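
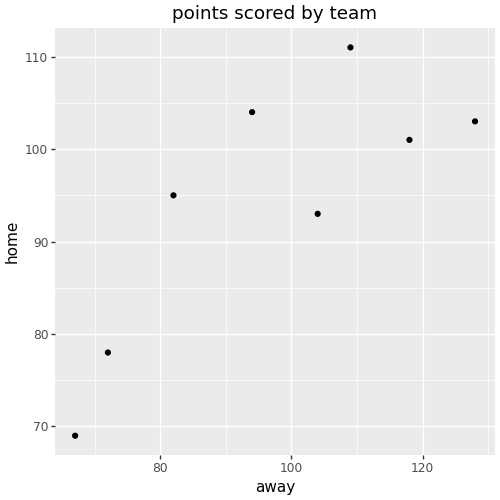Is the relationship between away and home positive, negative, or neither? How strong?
Points are positively correlated; strong (|r| ≈ 0.8).

positive, strong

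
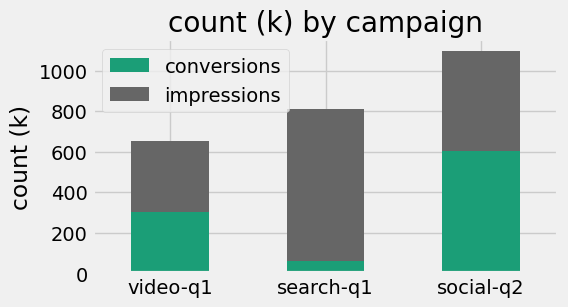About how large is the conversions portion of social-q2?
conversions top ≈ 600, bottom ≈ 0; segment ≈ 600.

≈ 600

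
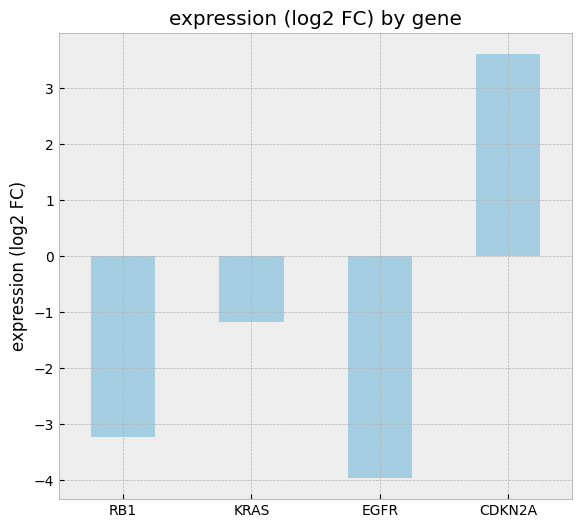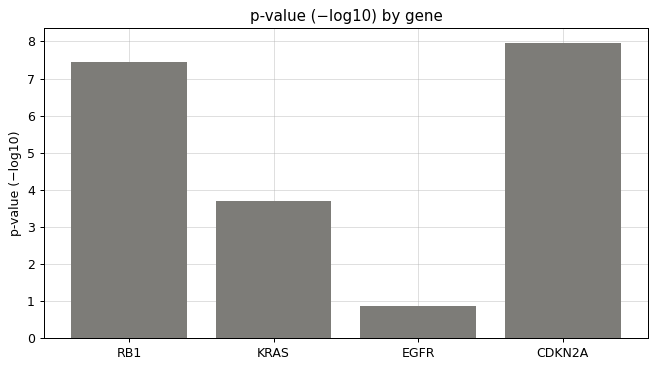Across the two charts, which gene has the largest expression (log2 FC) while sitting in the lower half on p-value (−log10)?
Chart 2 median p-value (−log10) ≈ 6; below-median genes: KRAS, EGFR. Among those, KRAS has the highest expression (log2 FC) (≈ -1).

KRAS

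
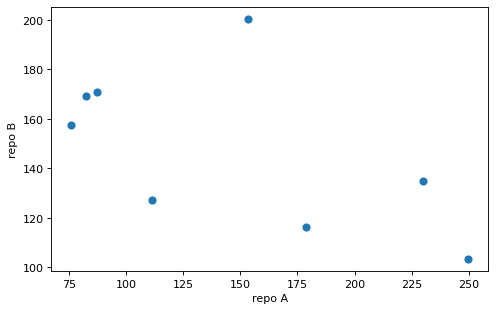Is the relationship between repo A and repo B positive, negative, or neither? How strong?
negative, moderate

Points are negatively correlated; moderate (|r| ≈ 0.6).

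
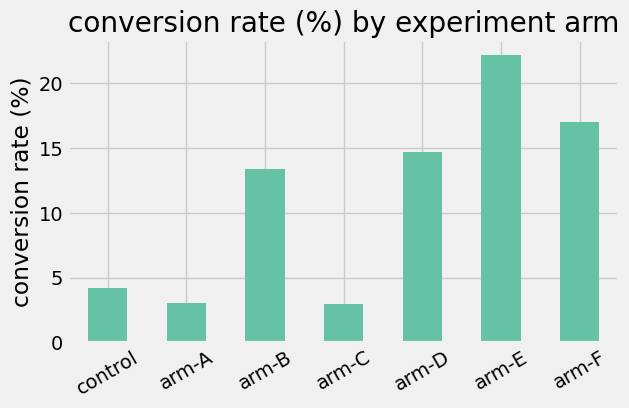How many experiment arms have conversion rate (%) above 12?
Above 12: arm-B, arm-D, arm-E, arm-F.

4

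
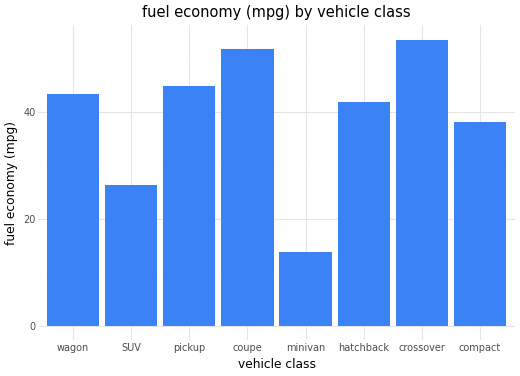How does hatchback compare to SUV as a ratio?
hatchback ≈ 40, SUV ≈ 25; 40/25 ≈ 1.6.

≈ 1.6×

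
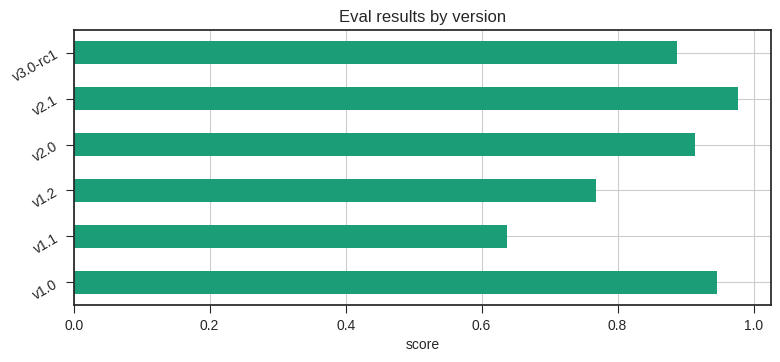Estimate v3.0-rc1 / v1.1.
v3.0-rc1 ≈ 0.9, v1.1 ≈ 0.6; 0.9/0.6 ≈ 1.5.

≈ 1.5×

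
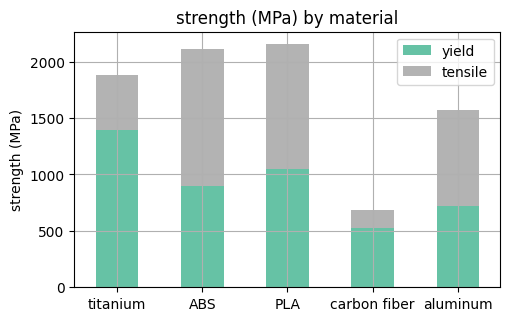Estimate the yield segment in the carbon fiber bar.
≈ 600

yield top ≈ 600, bottom ≈ 0; segment ≈ 600.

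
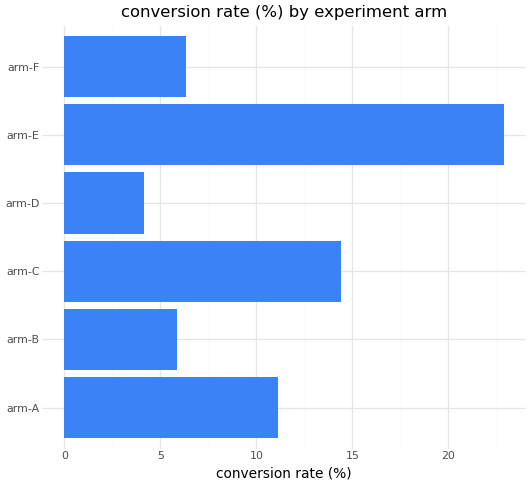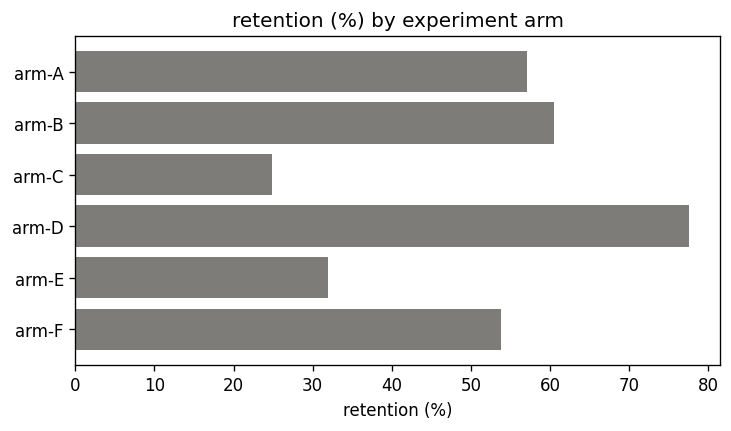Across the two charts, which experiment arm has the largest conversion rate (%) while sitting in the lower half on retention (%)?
arm-E

Chart 2 median retention (%) ≈ 60; below-median experiment arms: arm-C, arm-E, arm-F. Among those, arm-E has the highest conversion rate (%) (≈ 25).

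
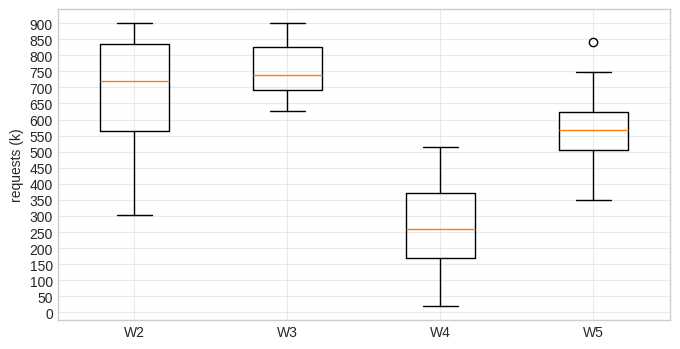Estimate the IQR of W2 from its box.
≈ 300

Q3 ≈ 850, Q1 ≈ 550; IQR ≈ 300.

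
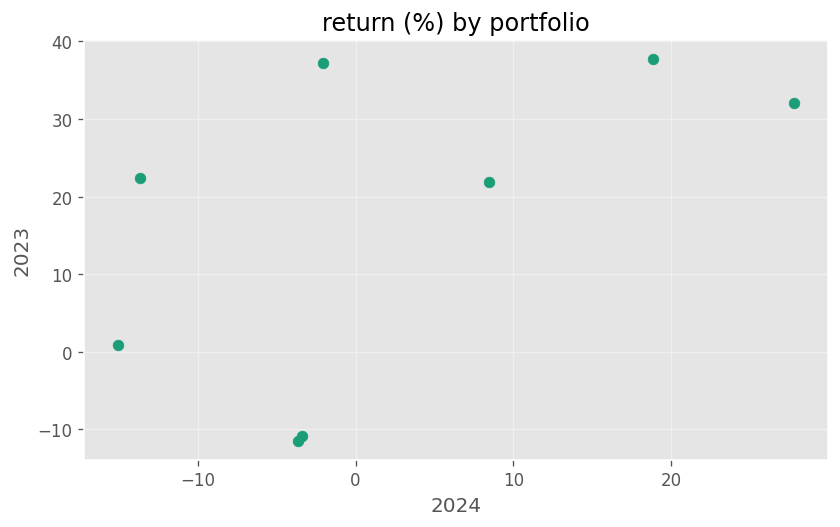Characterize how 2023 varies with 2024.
Points are positively correlated; moderate (|r| ≈ 0.5).

positive, moderate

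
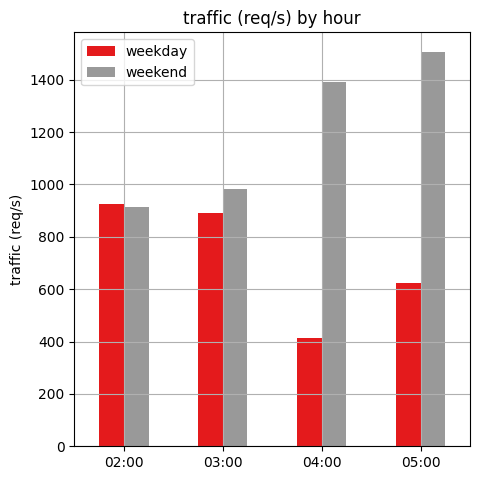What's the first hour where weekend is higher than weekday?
03:00

02:00: weekend ≈ 1000 vs weekday ≈ 1000 (not yet); 03:00: weekend ≈ 1000 vs weekday ≈ 800 (first crossover).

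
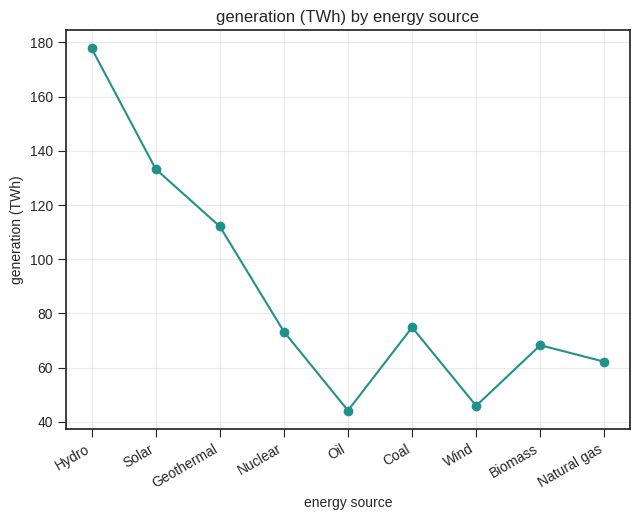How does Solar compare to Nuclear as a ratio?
≈ 1.75×

Solar ≈ 140, Nuclear ≈ 80; 140/80 ≈ 1.75.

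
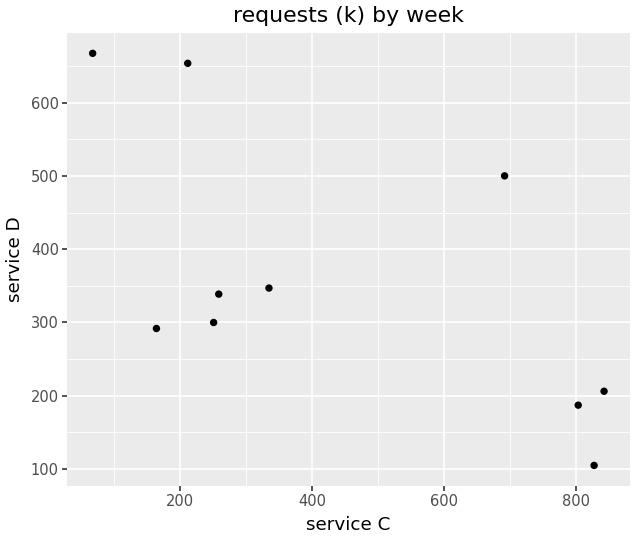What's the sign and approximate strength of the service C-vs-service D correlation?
negative, moderate

Points are negatively correlated; moderate (|r| ≈ 0.6).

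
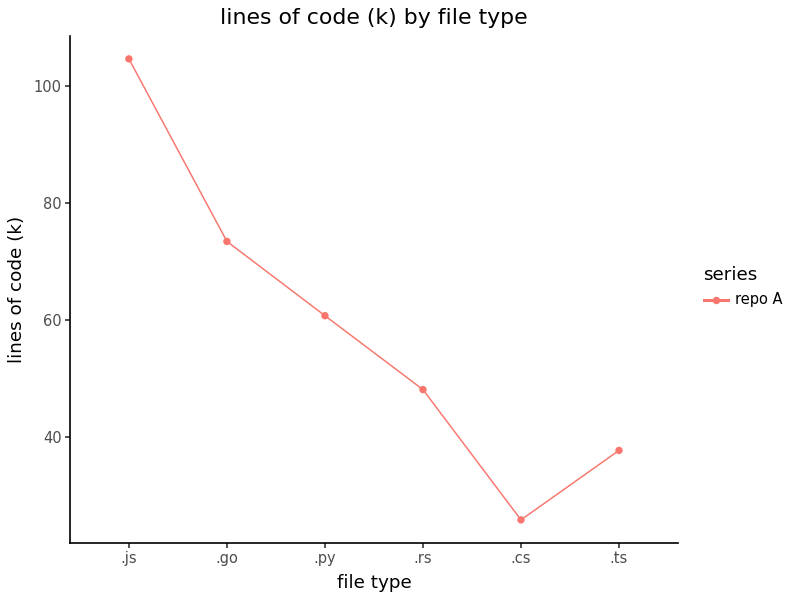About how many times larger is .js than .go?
≈ 1.43×

.js ≈ 100, .go ≈ 70; 100/70 ≈ 1.43.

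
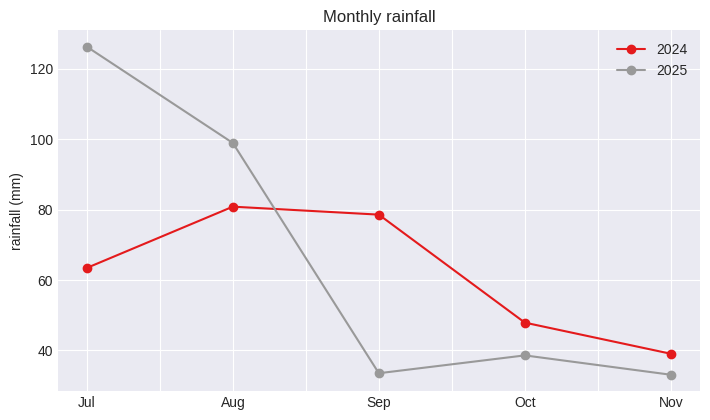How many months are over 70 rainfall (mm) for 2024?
Above 70: Aug, Sep.

2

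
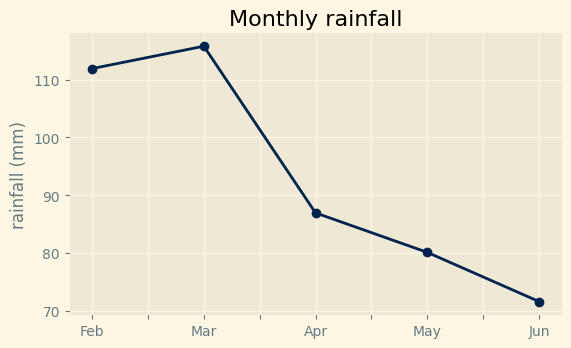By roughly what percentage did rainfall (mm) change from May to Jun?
≈ -12.5%

May ≈ 80, Jun ≈ 70; (70 − 80) / 80 ≈ -12.5%.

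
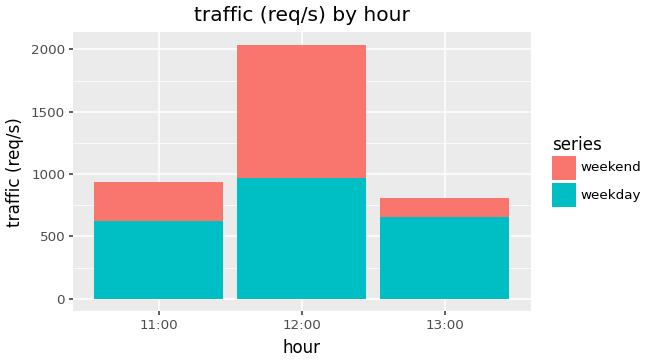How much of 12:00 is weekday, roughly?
weekday top ≈ 1000, bottom ≈ 0; segment ≈ 1000.

≈ 1000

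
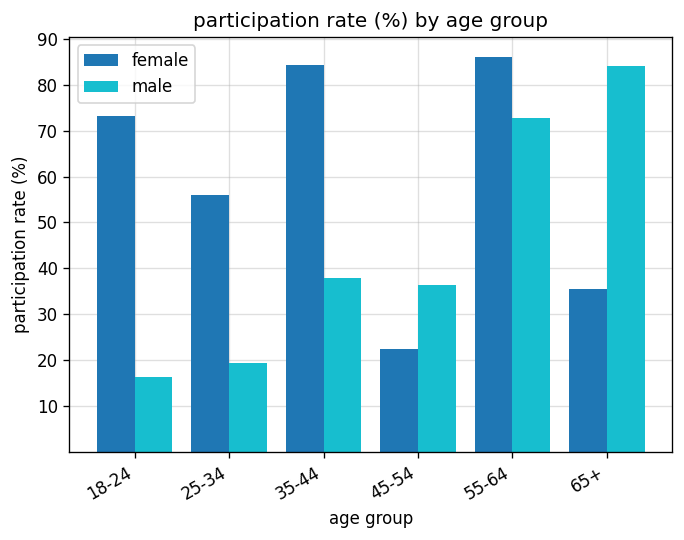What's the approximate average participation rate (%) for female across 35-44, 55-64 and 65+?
(80 + 90 + 40) / 3 ≈ 70.

≈ 70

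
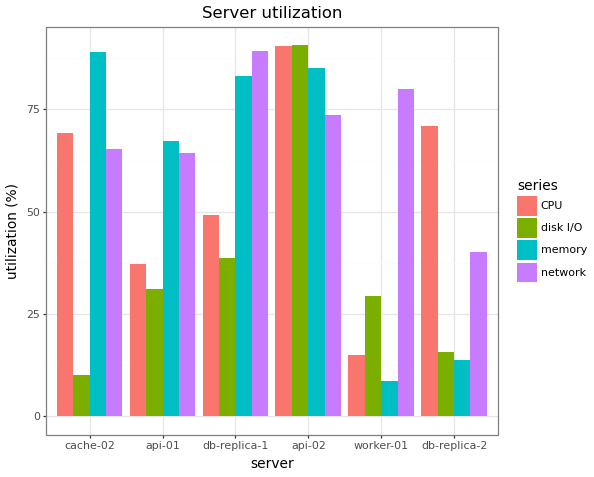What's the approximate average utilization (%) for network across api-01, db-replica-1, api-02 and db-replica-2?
(60 + 90 + 70 + 40) / 4 ≈ 65.

≈ 65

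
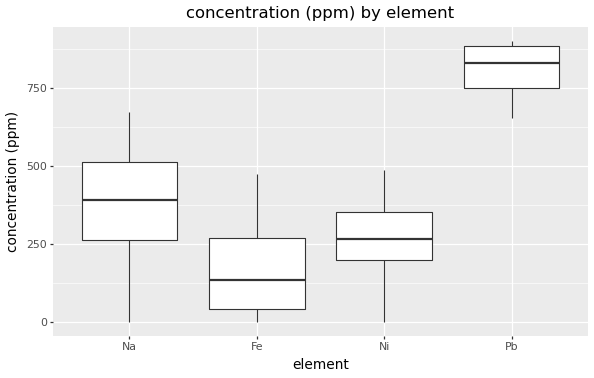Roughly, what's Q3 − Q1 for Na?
≈ 200

Q3 ≈ 500, Q1 ≈ 300; IQR ≈ 200.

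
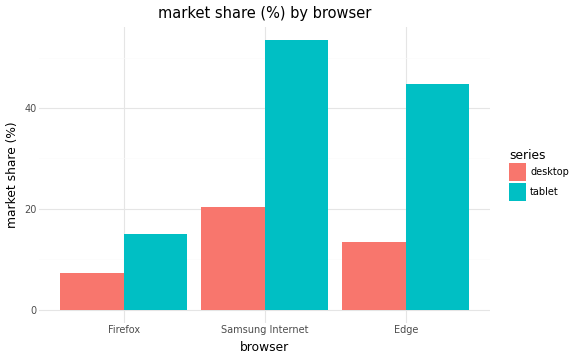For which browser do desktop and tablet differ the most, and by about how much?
Samsung Internet, ≈ 35 %

Samsung Internet: desktop ≈ 20, tablet ≈ 55 → gap ≈ 35. Next-largest (Edge) is only ≈ 30.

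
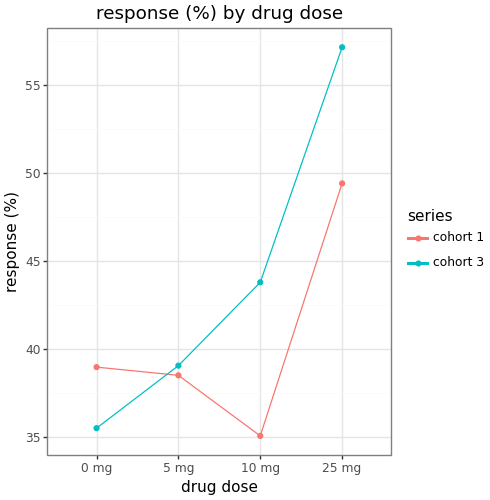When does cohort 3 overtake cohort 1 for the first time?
0 mg: cohort 3 ≈ 36 vs cohort 1 ≈ 38 (not yet); 5 mg: cohort 3 ≈ 40 vs cohort 1 ≈ 38 (first crossover).

5 mg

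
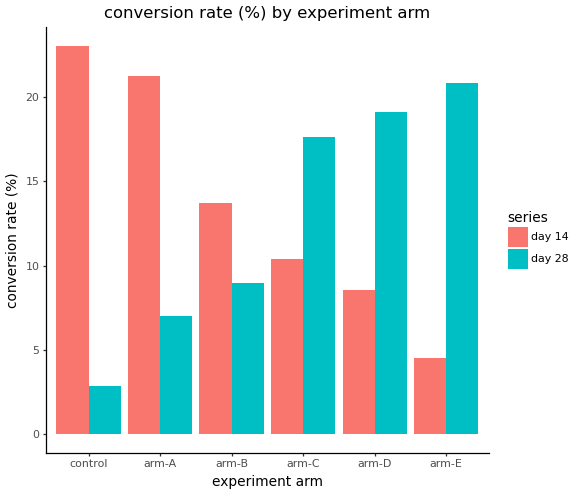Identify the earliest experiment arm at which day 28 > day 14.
arm-B: day 28 ≈ 8 vs day 14 ≈ 14 (not yet); arm-C: day 28 ≈ 18 vs day 14 ≈ 10 (first crossover).

arm-C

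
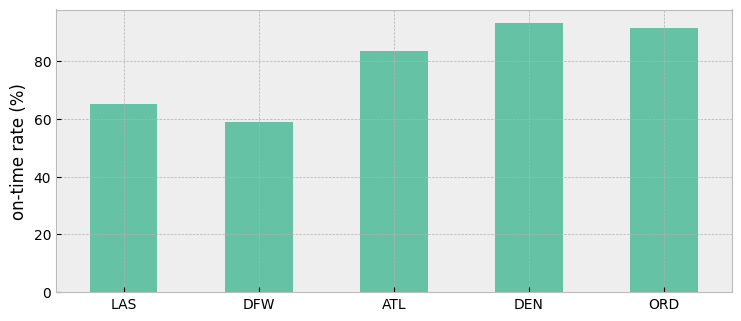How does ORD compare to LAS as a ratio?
ORD ≈ 90, LAS ≈ 70; 90/70 ≈ 1.29.

≈ 1.29×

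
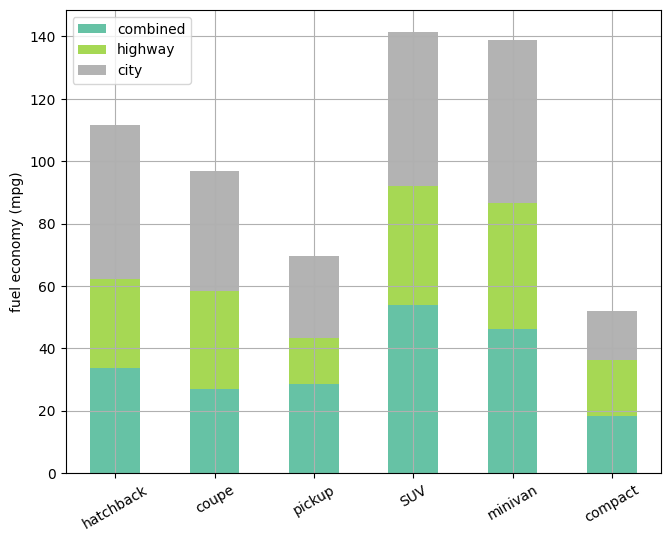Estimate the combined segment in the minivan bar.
≈ 40

combined top ≈ 40, bottom ≈ 0; segment ≈ 40.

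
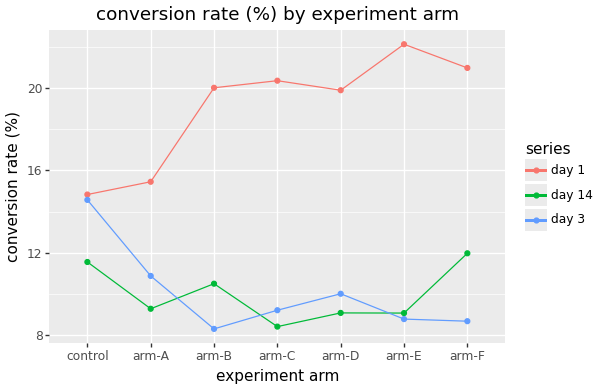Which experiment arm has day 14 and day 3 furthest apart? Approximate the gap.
arm-F: day 14 ≈ 12, day 3 ≈ 8 → gap ≈ 4. Next-largest (control) is only ≈ 2.

arm-F, ≈ 4 %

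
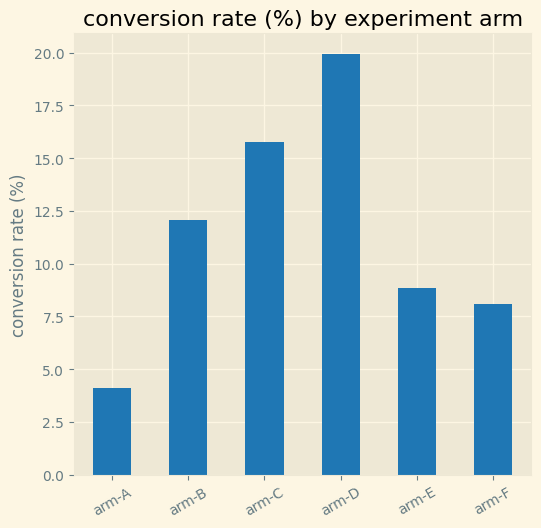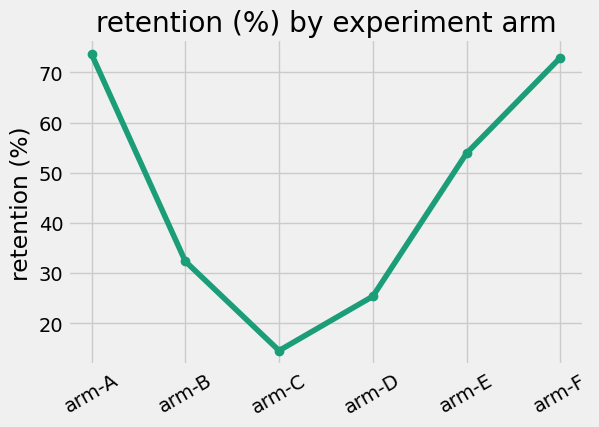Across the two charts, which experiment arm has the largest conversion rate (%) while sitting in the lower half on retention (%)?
arm-D

Chart 2 median retention (%) ≈ 40; below-median experiment arms: arm-B, arm-C, arm-D. Among those, arm-D has the highest conversion rate (%) (≈ 20).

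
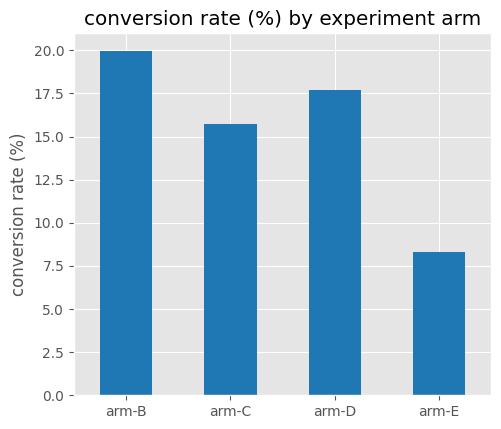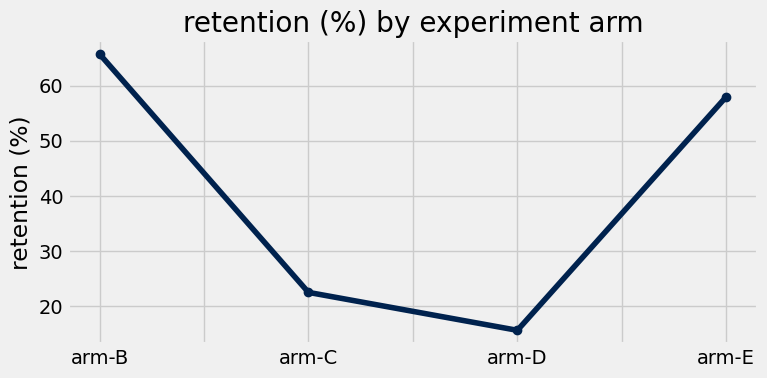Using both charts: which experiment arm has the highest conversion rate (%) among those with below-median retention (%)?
arm-D

Chart 2 median retention (%) ≈ 40; below-median experiment arms: arm-C, arm-D. Among those, arm-D has the highest conversion rate (%) (≈ 18).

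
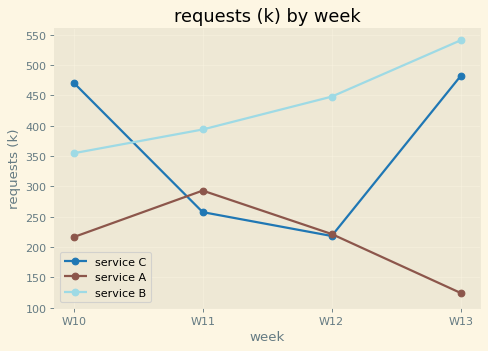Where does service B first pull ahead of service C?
W11

W10: service B ≈ 350 vs service C ≈ 450 (not yet); W11: service B ≈ 400 vs service C ≈ 250 (first crossover).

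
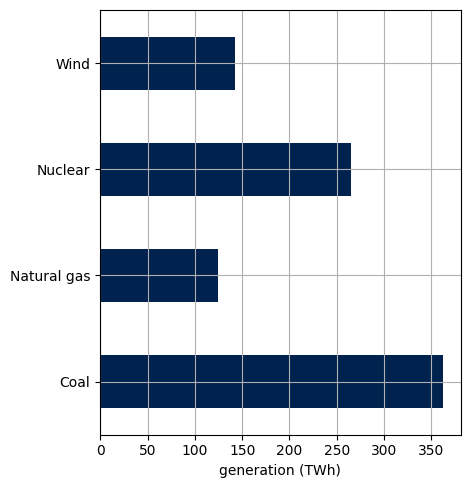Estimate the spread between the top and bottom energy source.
Max Coal ≈ 350, min Natural gas ≈ 100; range ≈ 250.

≈ 250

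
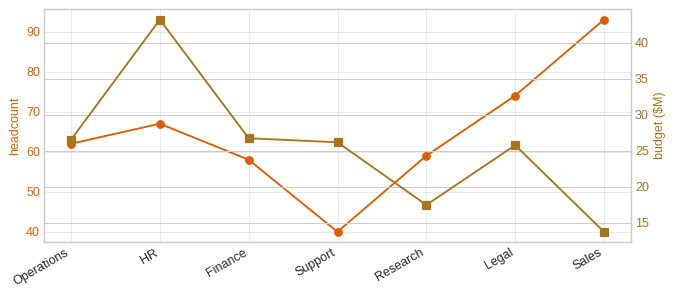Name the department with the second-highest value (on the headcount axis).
Legal

Top 3 (on the headcount axis): Sales ≈ 95, Legal ≈ 75, HR ≈ 65.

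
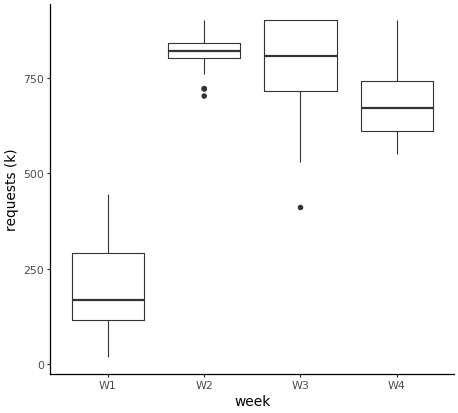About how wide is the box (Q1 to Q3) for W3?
≈ 200

Q3 ≈ 900, Q1 ≈ 700; IQR ≈ 200.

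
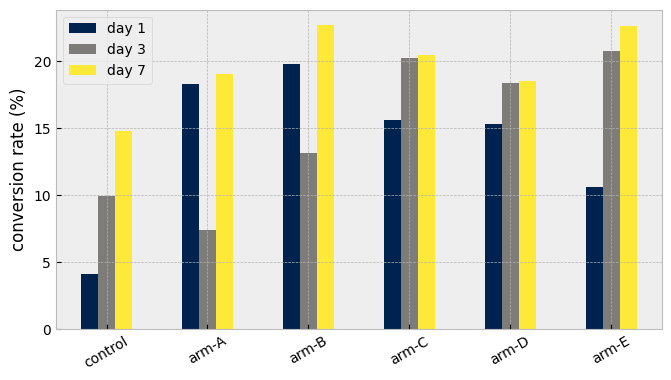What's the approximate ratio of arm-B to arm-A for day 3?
≈ 1.75×

arm-B ≈ 14, arm-A ≈ 8; 14/8 ≈ 1.75.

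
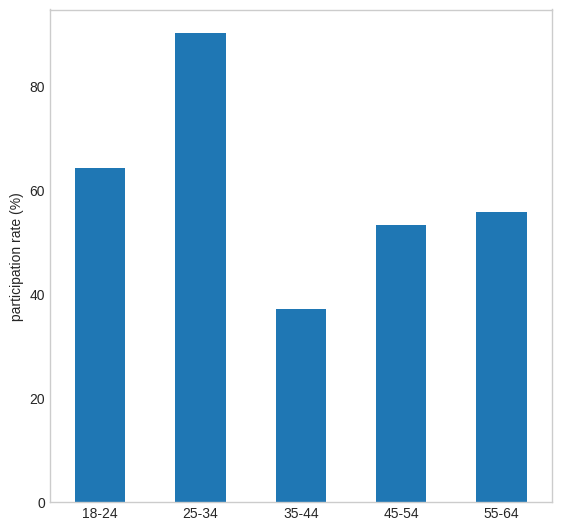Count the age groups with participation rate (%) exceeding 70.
1

Above 70: 25-34.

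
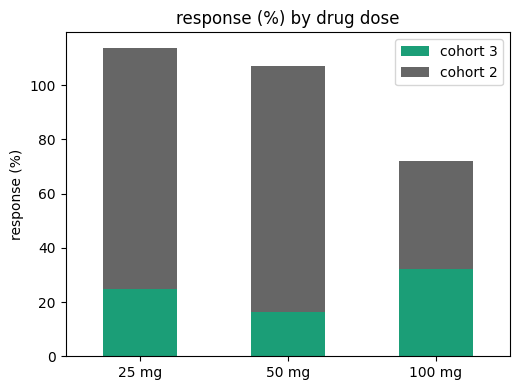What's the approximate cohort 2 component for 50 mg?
cohort 2 top ≈ 110, bottom ≈ 20; segment ≈ 90.

≈ 90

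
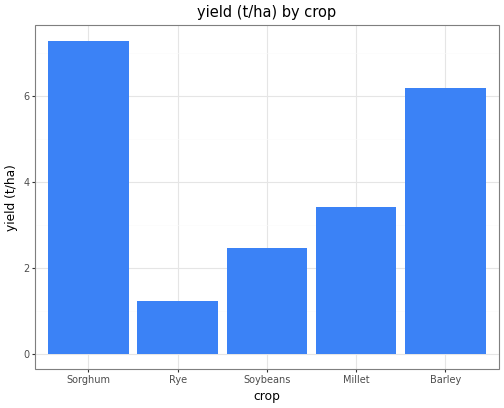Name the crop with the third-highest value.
Top 4: Sorghum ≈ 7, Barley ≈ 6, Millet ≈ 3, Soybeans ≈ 2.

Millet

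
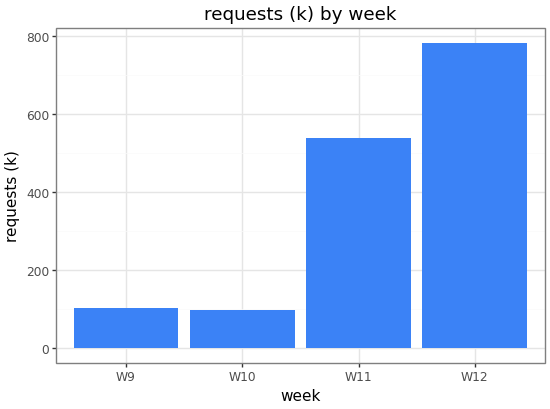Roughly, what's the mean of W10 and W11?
(100 + 500) / 2 ≈ 300.

≈ 300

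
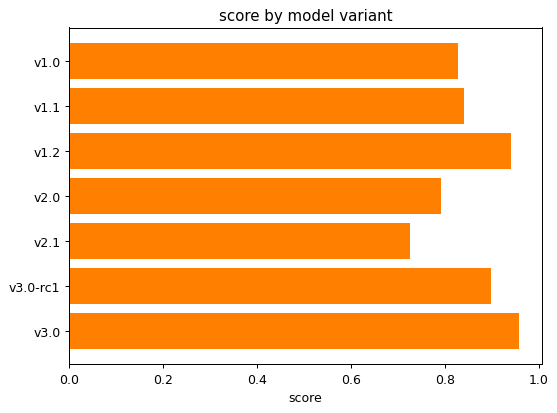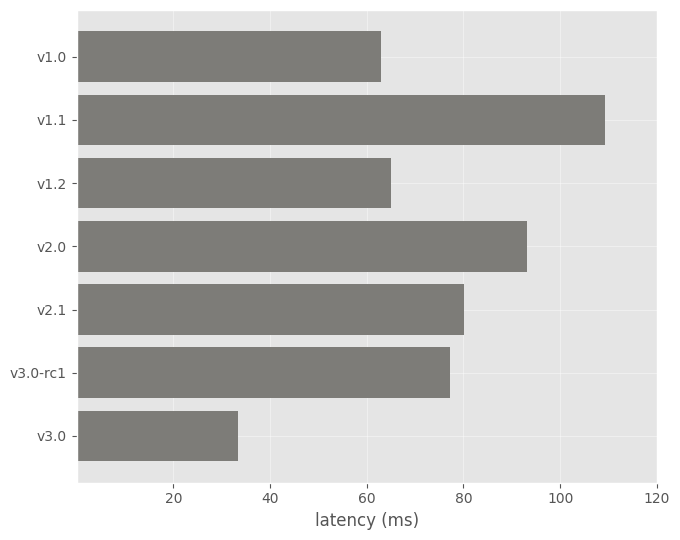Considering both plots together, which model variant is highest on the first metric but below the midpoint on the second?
v3.0

Chart 2 median latency (ms) ≈ 80; below-median model variants: v1.0, v1.2, v3.0. Among those, v3.0 has the highest score (≈ 1).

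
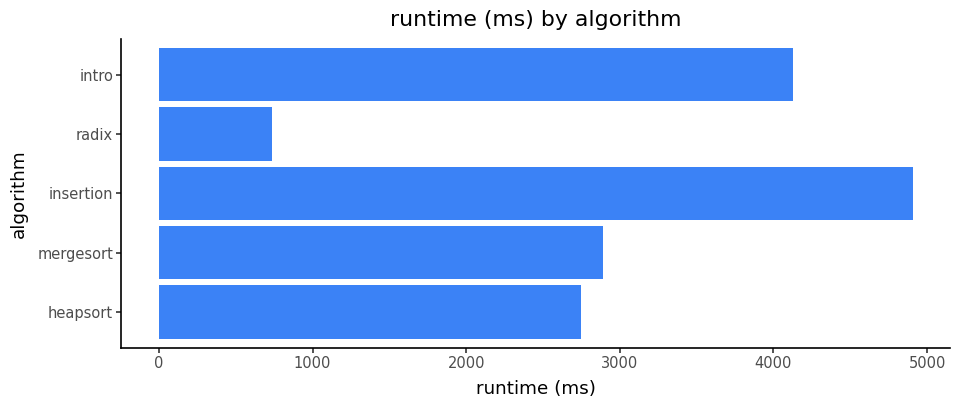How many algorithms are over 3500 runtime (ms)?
2

Above 3500: insertion, intro.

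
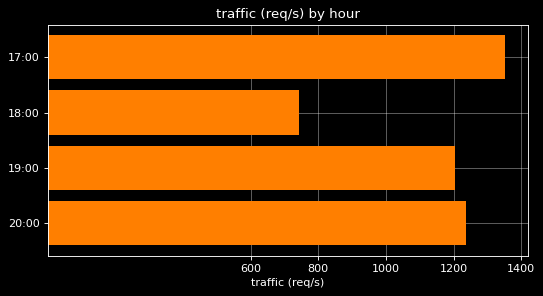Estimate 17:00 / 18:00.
≈ 1.75×

17:00 ≈ 1400, 18:00 ≈ 800; 1400/800 ≈ 1.75.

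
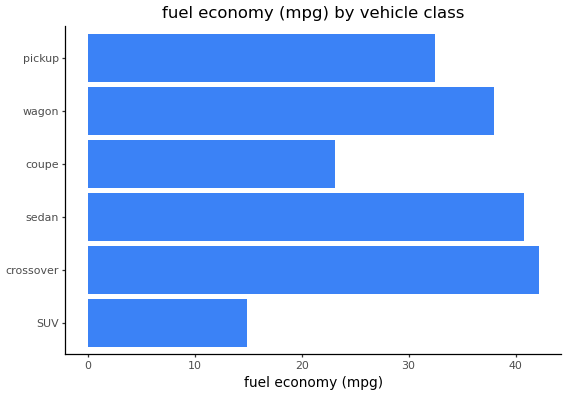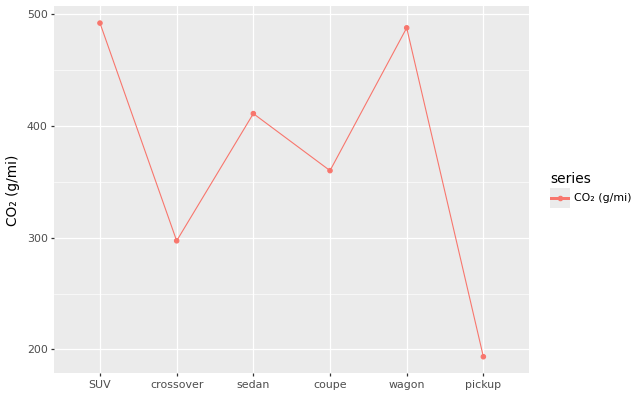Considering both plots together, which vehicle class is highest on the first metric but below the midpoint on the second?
Chart 2 median CO₂ (g/mi) ≈ 400; below-median vehicle classes: crossover, coupe, pickup. Among those, crossover has the highest fuel economy (mpg) (≈ 40).

crossover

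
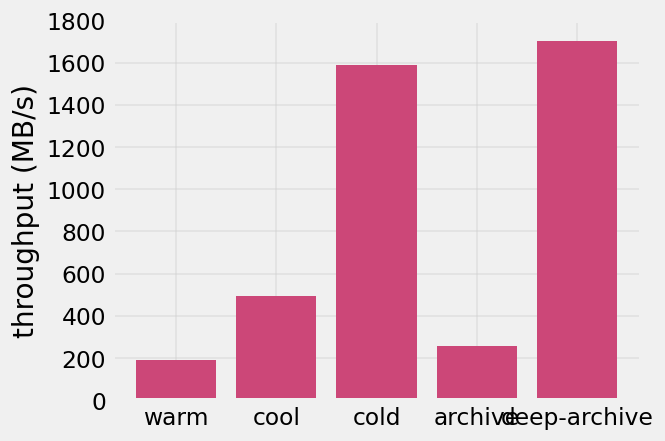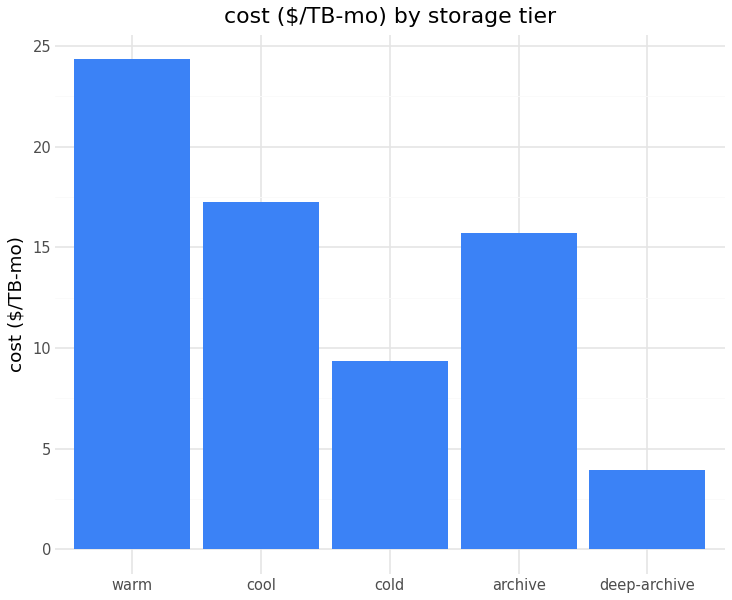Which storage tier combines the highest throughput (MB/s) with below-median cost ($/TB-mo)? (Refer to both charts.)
Chart 2 median cost ($/TB-mo) ≈ 15; below-median storage tiers: cold, deep-archive. Among those, deep-archive has the highest throughput (MB/s) (≈ 1800).

deep-archive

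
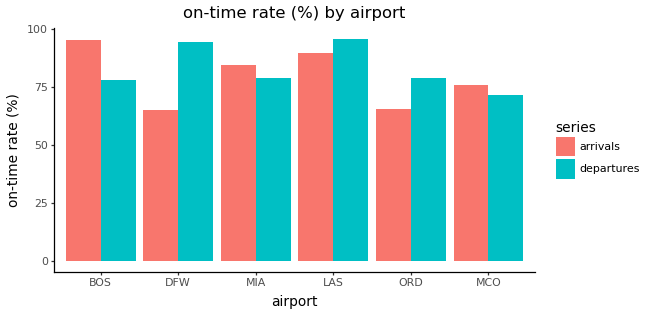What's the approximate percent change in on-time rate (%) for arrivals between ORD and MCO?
ORD ≈ 70, MCO ≈ 80; (80 − 70) / 70 ≈ +14.3%.

≈ +14.3%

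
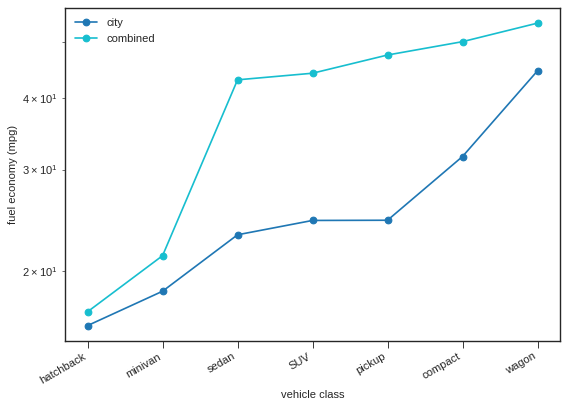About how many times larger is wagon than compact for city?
wagon ≈ 45, compact ≈ 30; 45/30 ≈ 1.5.

≈ 1.5×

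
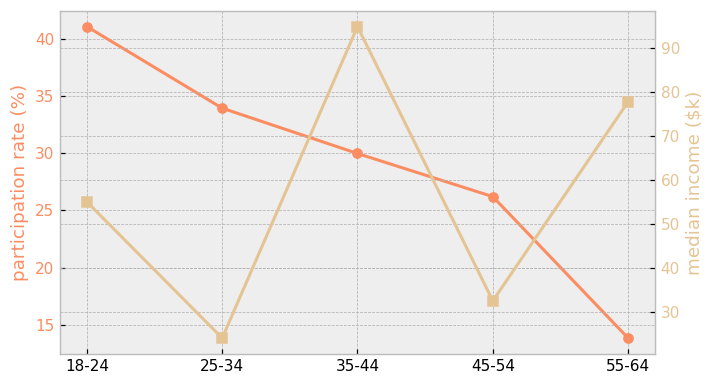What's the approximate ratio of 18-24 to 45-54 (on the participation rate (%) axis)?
≈ 1.6×

18-24 ≈ 40, 45-54 ≈ 25; 40/25 ≈ 1.6.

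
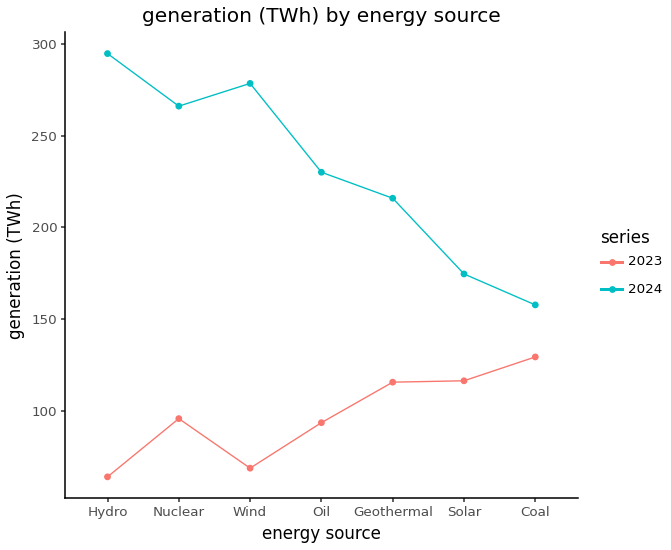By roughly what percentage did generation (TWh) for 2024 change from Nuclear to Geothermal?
≈ -15.4%

Nuclear ≈ 260, Geothermal ≈ 220; (220 − 260) / 260 ≈ -15.4%.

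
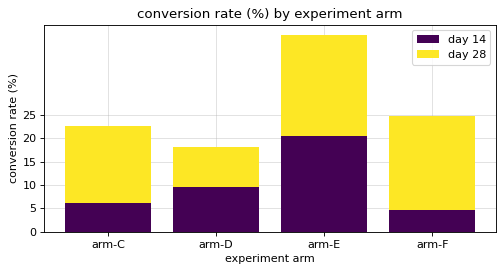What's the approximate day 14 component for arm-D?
≈ 10

day 14 top ≈ 10, bottom ≈ 0; segment ≈ 10.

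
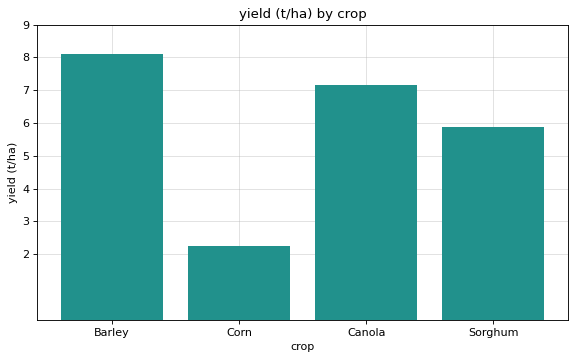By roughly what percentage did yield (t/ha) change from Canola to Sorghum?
Canola ≈ 7, Sorghum ≈ 6; (6 − 7) / 7 ≈ -14.3%.

≈ -14.3%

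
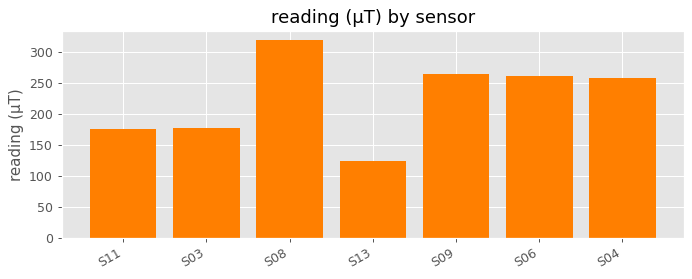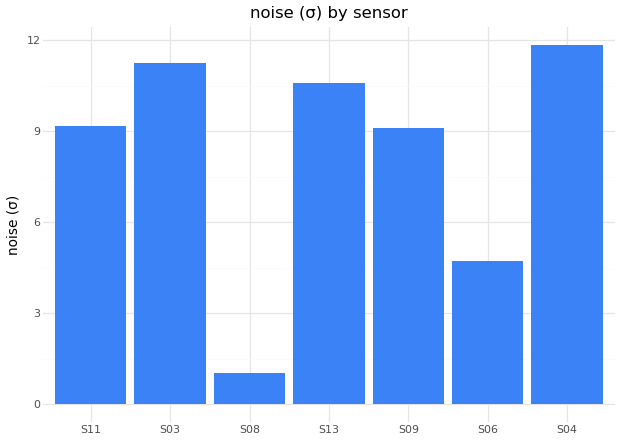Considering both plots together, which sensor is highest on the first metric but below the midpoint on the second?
S08

Chart 2 median noise (σ) ≈ 10; below-median sensors: S08, S09, S06. Among those, S08 has the highest reading (µT) (≈ 300).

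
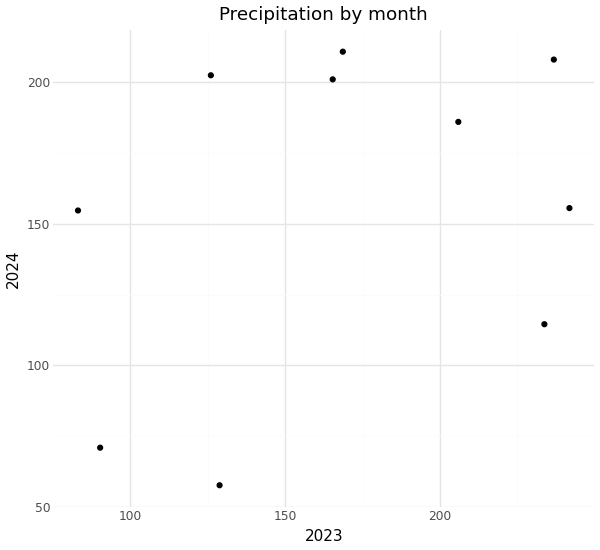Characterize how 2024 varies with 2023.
Points are positively correlated; weak (|r| ≈ 0.3).

positive, weak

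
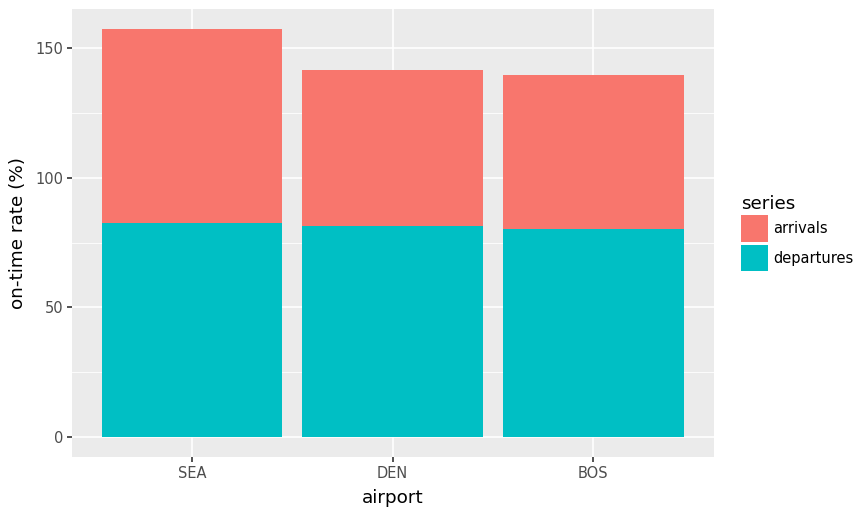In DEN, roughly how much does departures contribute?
departures top ≈ 80, bottom ≈ 0; segment ≈ 80.

≈ 80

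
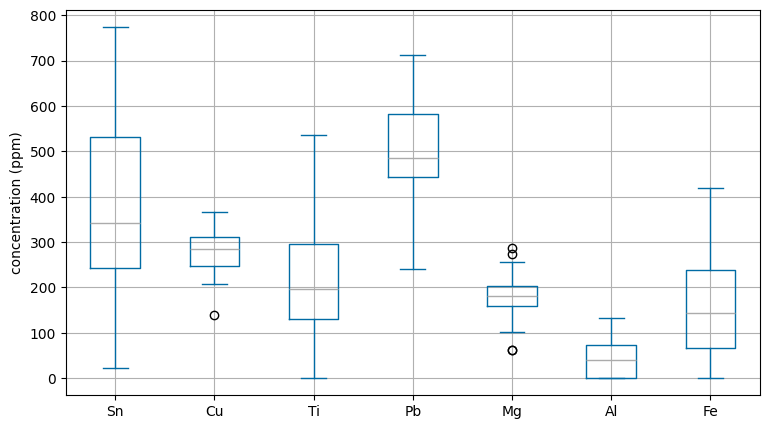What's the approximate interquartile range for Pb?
≈ 150

Q3 ≈ 600, Q1 ≈ 450; IQR ≈ 150.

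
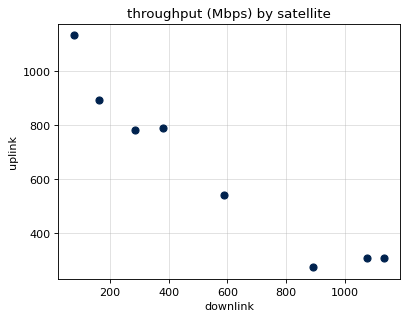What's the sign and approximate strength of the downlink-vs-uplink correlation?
negative, strong

Points are negatively correlated; strong (|r| ≈ 1.0).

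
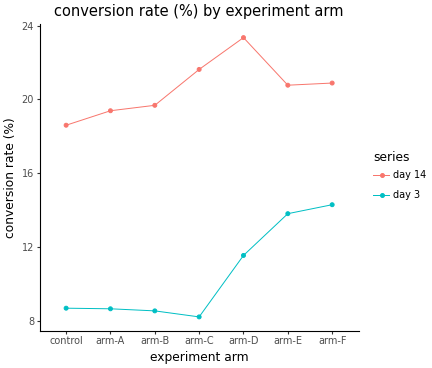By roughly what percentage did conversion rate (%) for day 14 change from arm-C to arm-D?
≈ +9.1%

arm-C ≈ 22, arm-D ≈ 24; (24 − 22) / 22 ≈ +9.1%.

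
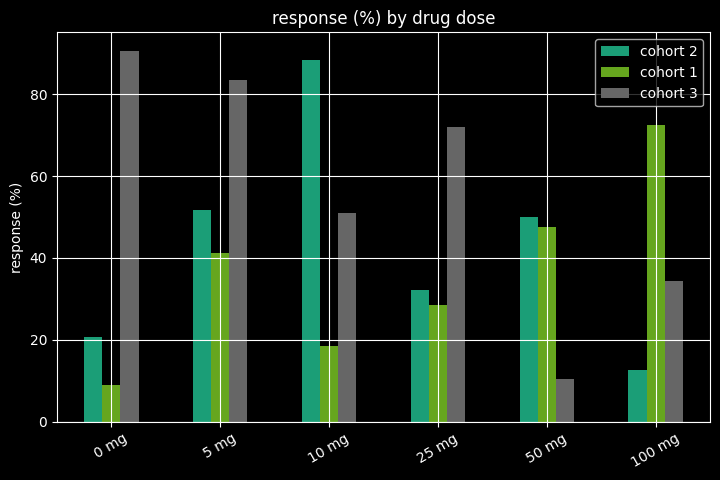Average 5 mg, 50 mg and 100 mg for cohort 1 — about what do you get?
(40 + 50 + 70) / 3 ≈ 53.

≈ 53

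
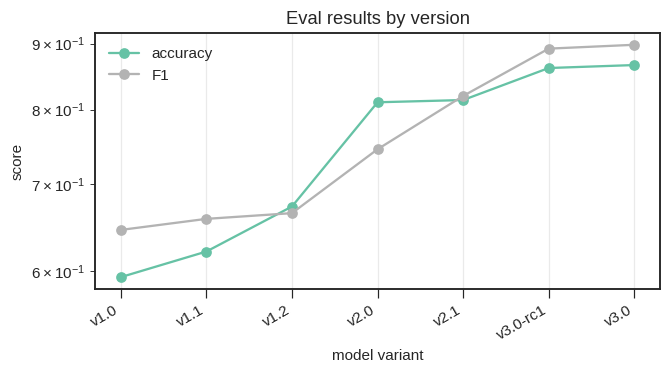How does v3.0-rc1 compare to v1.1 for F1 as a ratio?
≈ 1.38×

v3.0-rc1 ≈ 0.90, v1.1 ≈ 0.65; 0.90/0.65 ≈ 1.38.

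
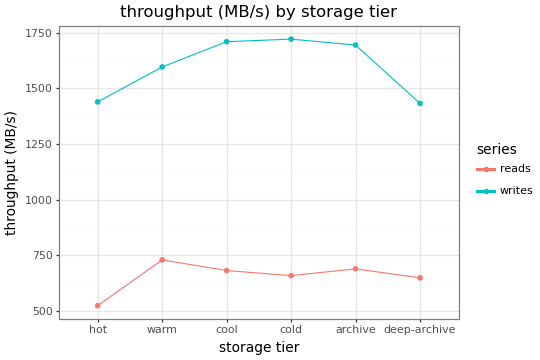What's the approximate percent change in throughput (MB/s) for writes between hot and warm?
hot ≈ 1400, warm ≈ 1600; (1600 − 1400) / 1400 ≈ +14.3%.

≈ +14.3%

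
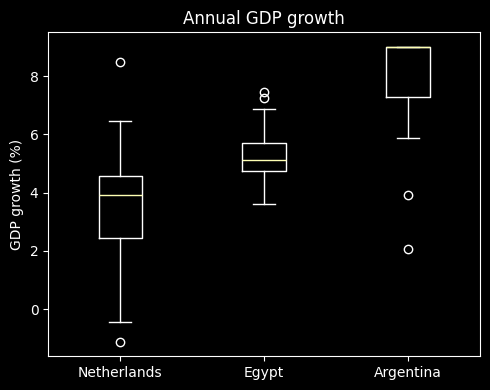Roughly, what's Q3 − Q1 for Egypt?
≈ 1.0

Q3 ≈ 5.5, Q1 ≈ 4.5; IQR ≈ 1.0.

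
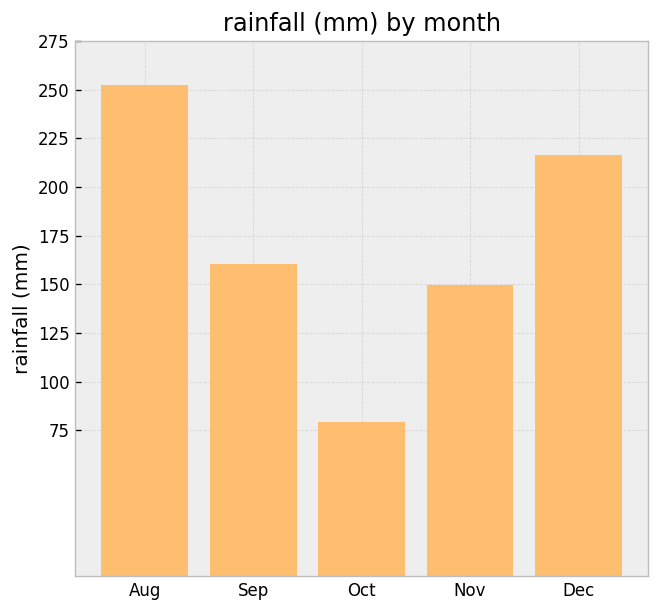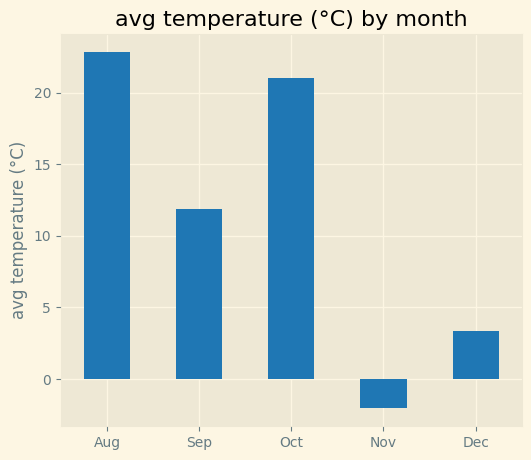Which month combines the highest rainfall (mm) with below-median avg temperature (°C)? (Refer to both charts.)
Chart 2 median avg temperature (°C) ≈ 10; below-median months: Nov, Dec. Among those, Dec has the highest rainfall (mm) (≈ 225).

Dec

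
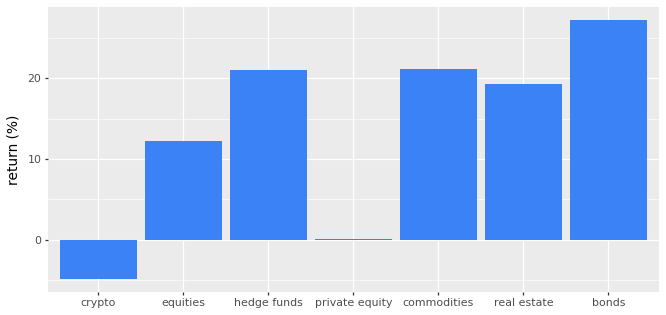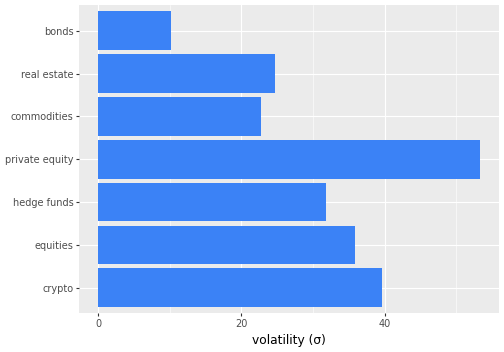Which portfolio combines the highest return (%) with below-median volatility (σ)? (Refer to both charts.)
bonds

Chart 2 median volatility (σ) ≈ 30; below-median portfolios: commodities, real estate, bonds. Among those, bonds has the highest return (%) (≈ 25).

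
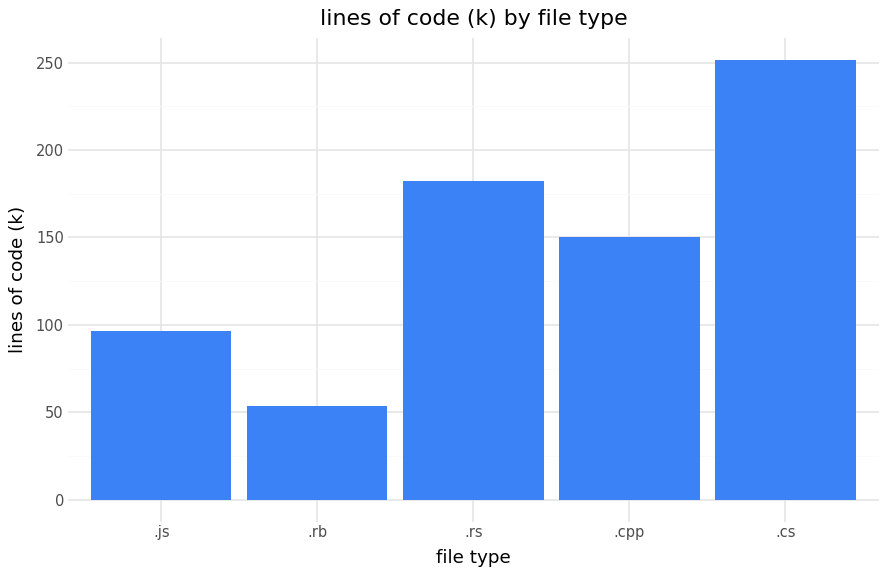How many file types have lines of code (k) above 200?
Above 200: .cs.

1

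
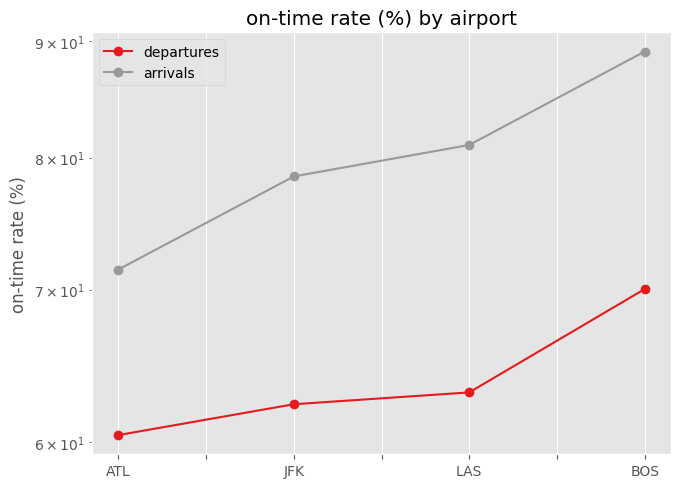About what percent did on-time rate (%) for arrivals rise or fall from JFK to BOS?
≈ +12.5%

JFK ≈ 80, BOS ≈ 90; (90 − 80) / 80 ≈ +12.5%.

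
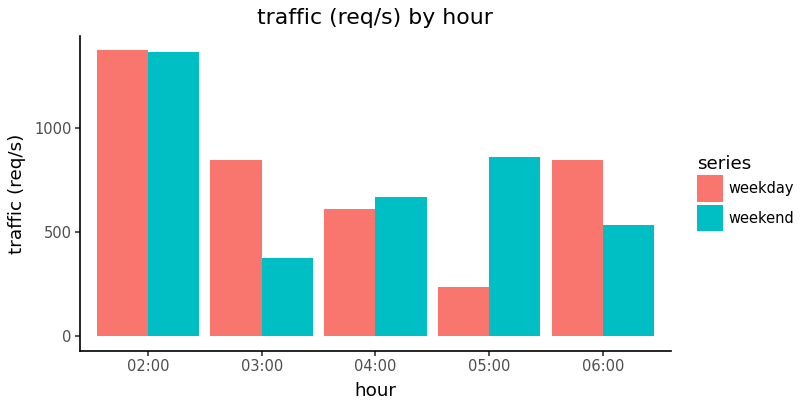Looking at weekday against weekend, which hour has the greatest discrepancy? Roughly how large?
05:00: weekday ≈ 200, weekend ≈ 800 → gap ≈ 600. Next-largest (03:00) is only ≈ 400.

05:00, ≈ 600 req/s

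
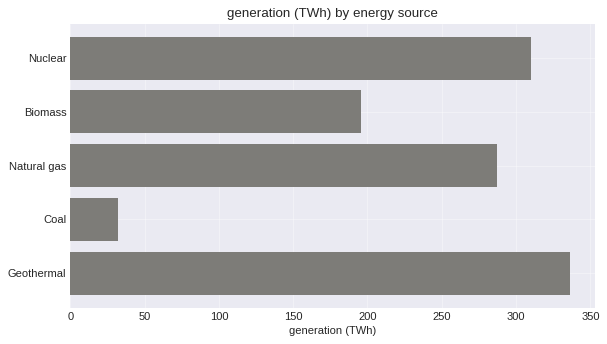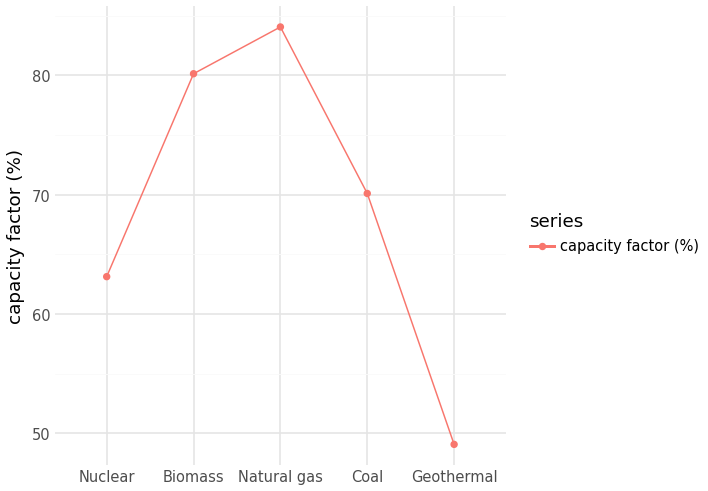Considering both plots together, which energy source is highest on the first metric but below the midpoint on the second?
Chart 2 median capacity factor (%) ≈ 70; below-median energy sources: Nuclear, Geothermal. Among those, Geothermal has the highest generation (TWh) (≈ 350).

Geothermal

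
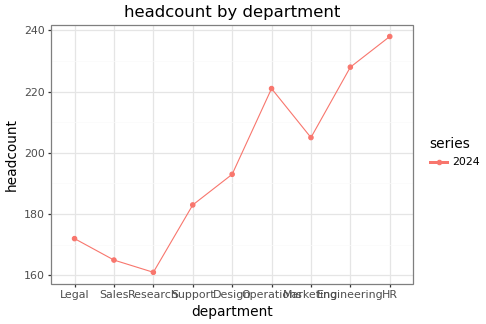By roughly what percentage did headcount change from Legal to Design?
Legal ≈ 170, Design ≈ 190; (190 − 170) / 170 ≈ +11.8%.

≈ +11.8%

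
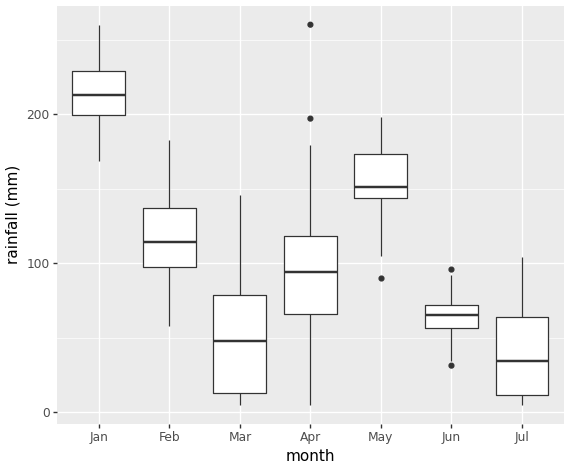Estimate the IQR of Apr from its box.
Q3 ≈ 120, Q1 ≈ 60; IQR ≈ 60.

≈ 60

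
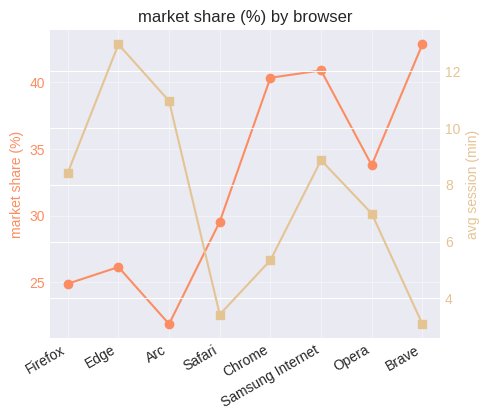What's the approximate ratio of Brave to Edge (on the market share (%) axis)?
≈ 1.62×

Brave ≈ 42, Edge ≈ 26; 42/26 ≈ 1.62.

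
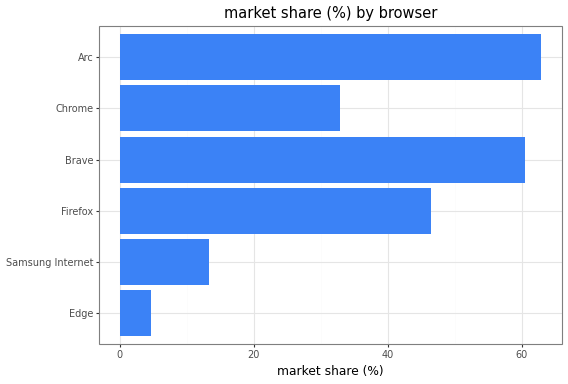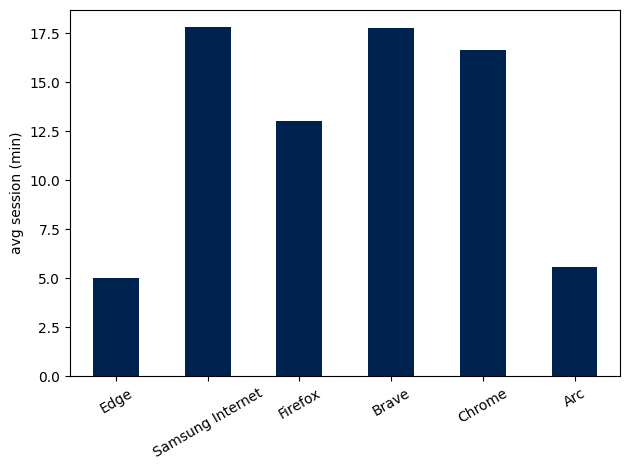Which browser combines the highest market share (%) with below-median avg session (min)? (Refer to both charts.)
Chart 2 median avg session (min) ≈ 14; below-median browsers: Edge, Firefox, Arc. Among those, Arc has the highest market share (%) (≈ 60).

Arc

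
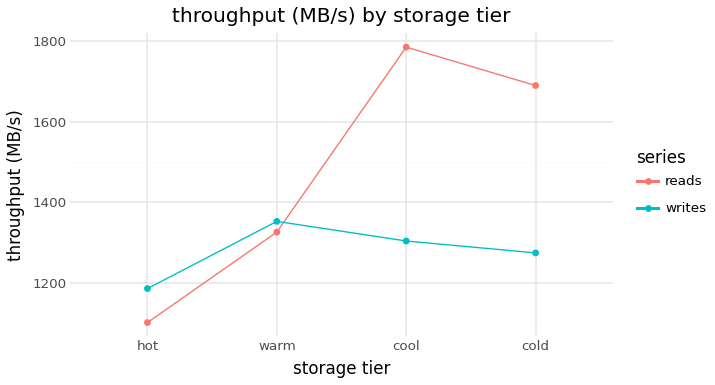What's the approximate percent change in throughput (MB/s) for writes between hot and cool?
≈ +8.3%

hot ≈ 1200, cool ≈ 1300; (1300 − 1200) / 1200 ≈ +8.3%.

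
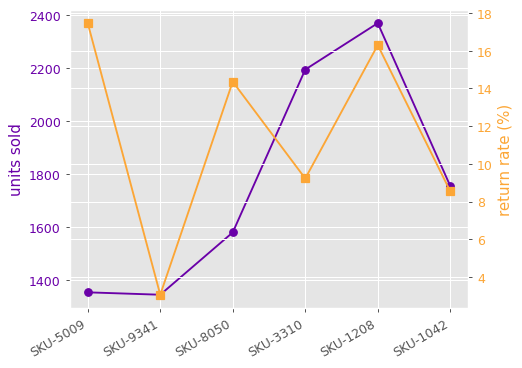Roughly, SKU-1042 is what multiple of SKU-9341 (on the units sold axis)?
SKU-1042 ≈ 1800, SKU-9341 ≈ 1300; 1800/1300 ≈ 1.38.

≈ 1.38×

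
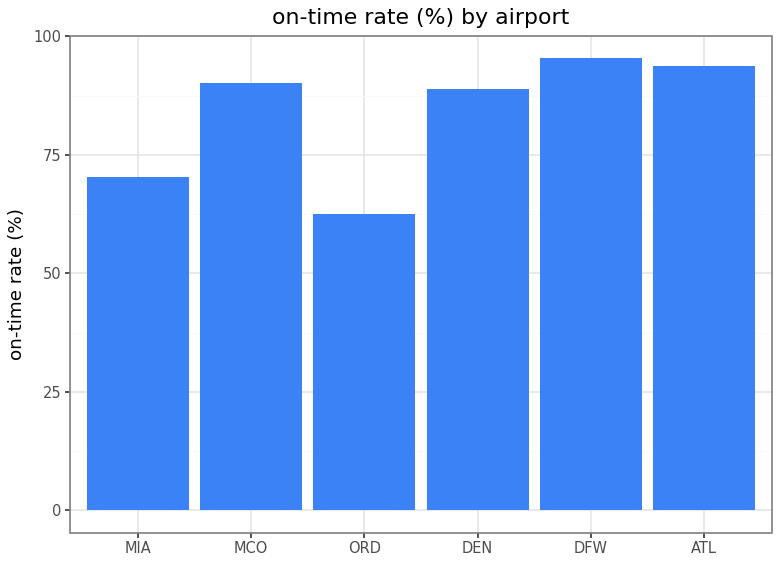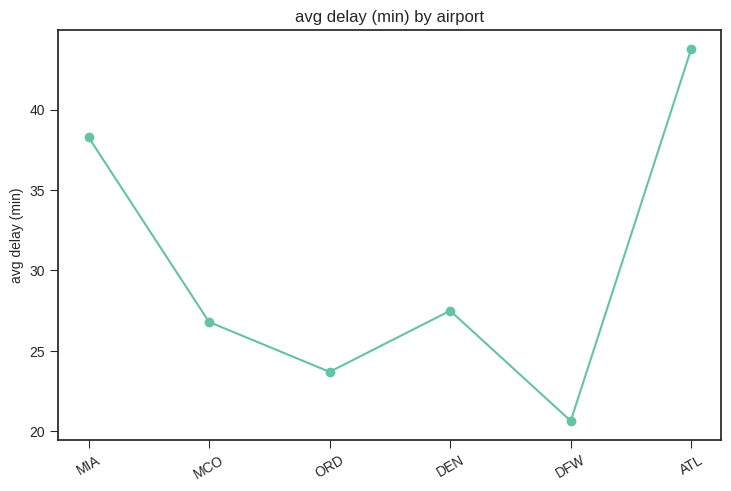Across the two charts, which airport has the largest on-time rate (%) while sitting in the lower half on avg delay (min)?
DFW

Chart 2 median avg delay (min) ≈ 25; below-median airports: MCO, ORD, DFW. Among those, DFW has the highest on-time rate (%) (≈ 100).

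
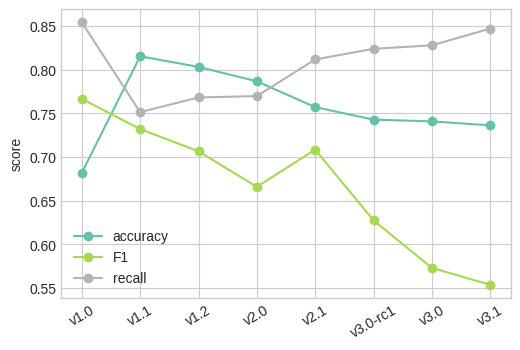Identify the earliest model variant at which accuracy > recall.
v1.1

v1.0: accuracy ≈ 0.70 vs recall ≈ 0.85 (not yet); v1.1: accuracy ≈ 0.80 vs recall ≈ 0.75 (first crossover).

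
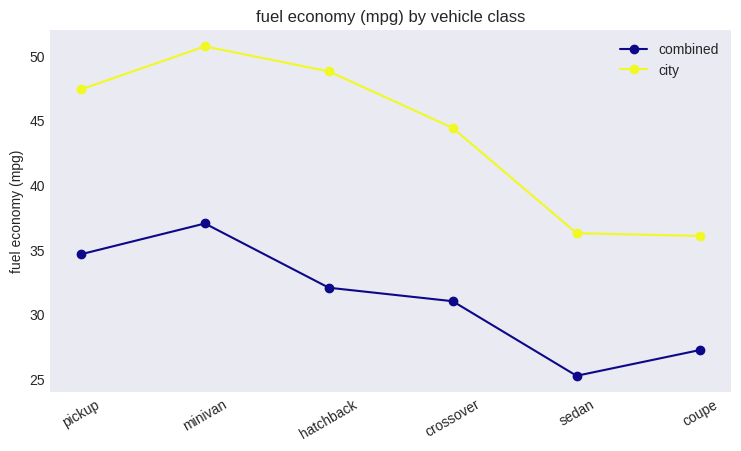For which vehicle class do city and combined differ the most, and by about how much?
hatchback, ≈ 20 mpg

hatchback: city ≈ 50, combined ≈ 30 → gap ≈ 20. Next-largest (minivan) is only ≈ 15.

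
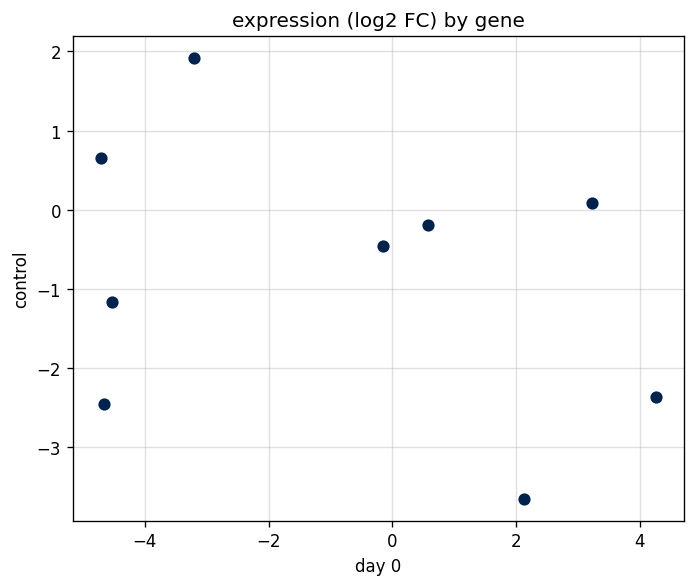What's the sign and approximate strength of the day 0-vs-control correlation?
negative, weak

Points are negatively correlated; weak (|r| ≈ 0.3).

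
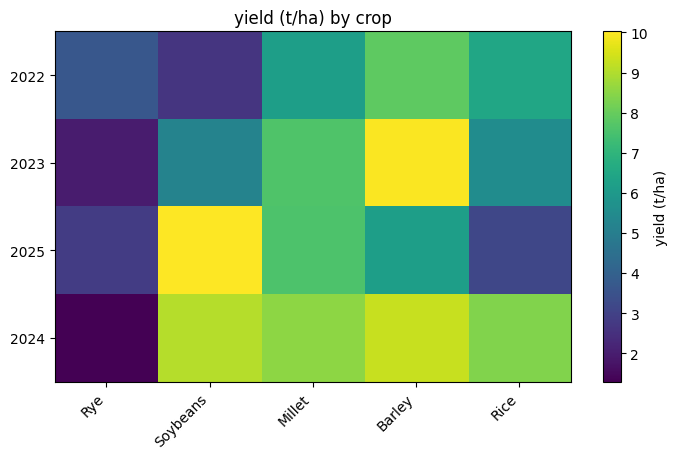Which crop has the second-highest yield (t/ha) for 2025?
Top 3 for 2025: Soybeans ≈ 10, Millet ≈ 8, Barley ≈ 6.

Millet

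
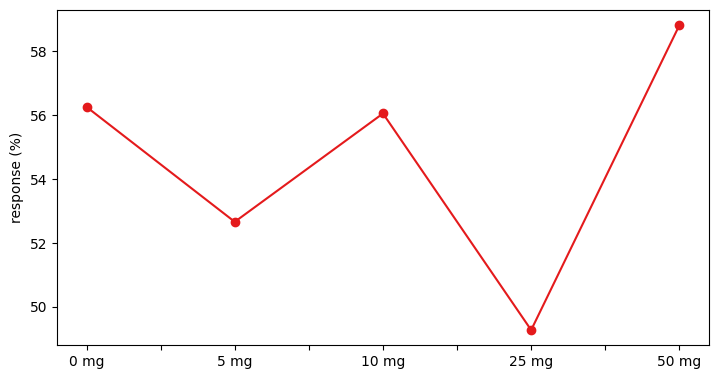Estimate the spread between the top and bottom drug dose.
≈ 10

Max 50 mg ≈ 59, min 25 mg ≈ 49; range ≈ 10.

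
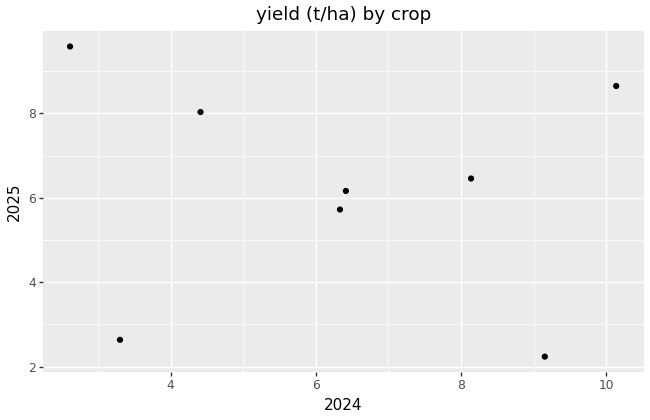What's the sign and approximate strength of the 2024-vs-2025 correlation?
no clear correlation

Points are roughly uncorrelated; weak (|r| ≈ 0.1).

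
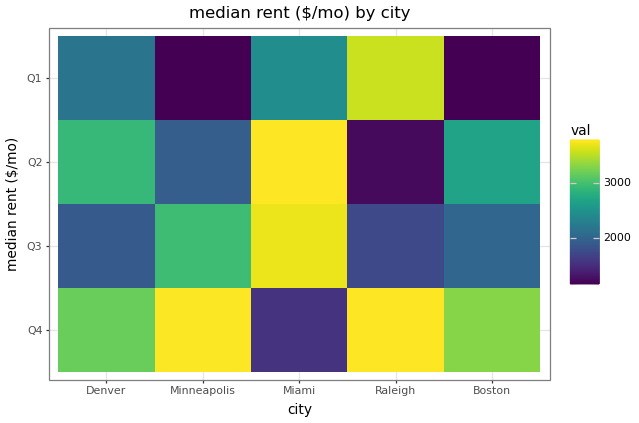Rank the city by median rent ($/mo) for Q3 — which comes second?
Top 3 for Q3: Miami ≈ 3500, Minneapolis ≈ 3000, Boston ≈ 2000.

Minneapolis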